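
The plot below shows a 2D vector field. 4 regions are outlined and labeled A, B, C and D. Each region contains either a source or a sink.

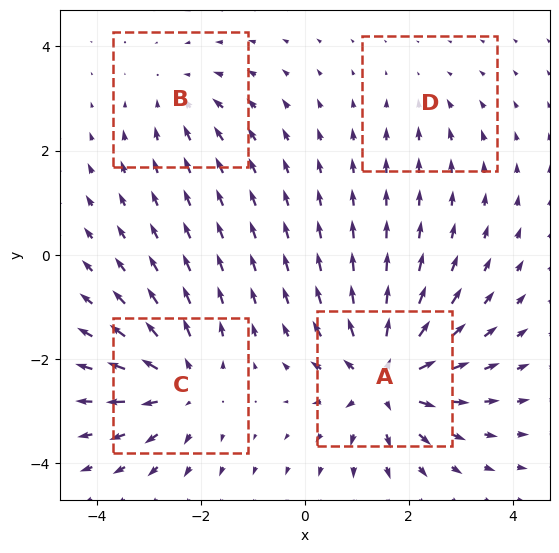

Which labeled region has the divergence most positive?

Divergence at each region's feature centre — A: about +7, B: about -3, C: about +5, D: about -2. Region A is most positive.

A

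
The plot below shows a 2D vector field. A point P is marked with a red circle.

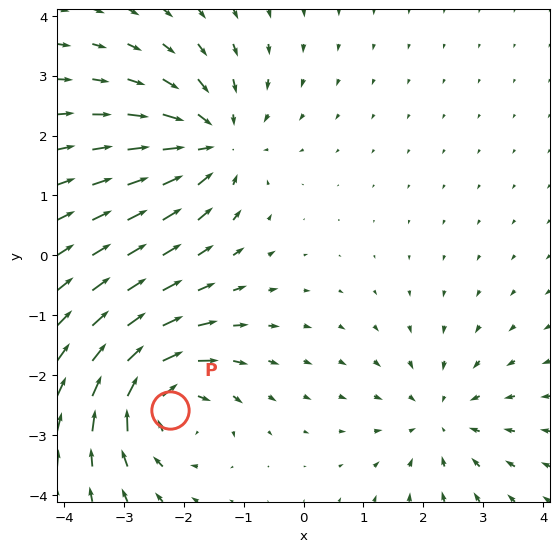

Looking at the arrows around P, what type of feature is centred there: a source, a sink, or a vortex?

At P (-2.2, -2.6) the arrows circulate clockwise. Divergence ≈0, curl about -5 — near-zero divergence with nonzero curl is a vortex.

vortex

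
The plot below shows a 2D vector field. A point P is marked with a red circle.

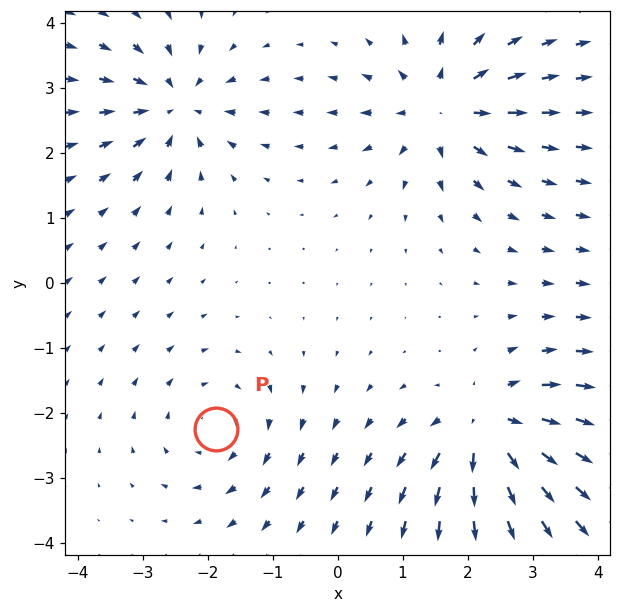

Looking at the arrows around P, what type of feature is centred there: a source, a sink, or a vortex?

At P (-1.9, -2.2) the arrows circulate clockwise. Divergence ≈0, curl about -3 — near-zero divergence with nonzero curl is a vortex.

vortex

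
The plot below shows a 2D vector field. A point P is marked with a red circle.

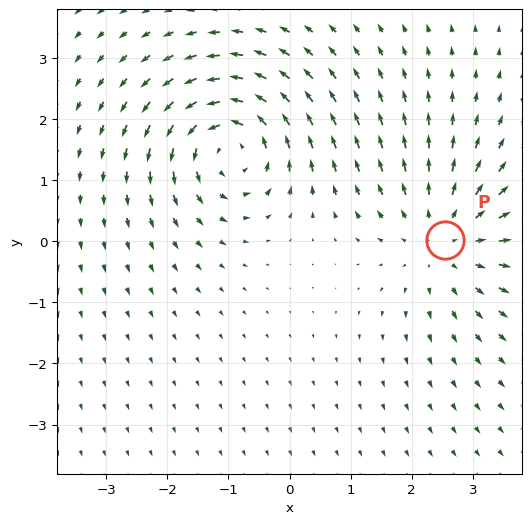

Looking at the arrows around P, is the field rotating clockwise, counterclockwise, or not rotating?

not rotating

Near P at (2.5, 0.0) the arrows show no circulation. The curl there is ≈0.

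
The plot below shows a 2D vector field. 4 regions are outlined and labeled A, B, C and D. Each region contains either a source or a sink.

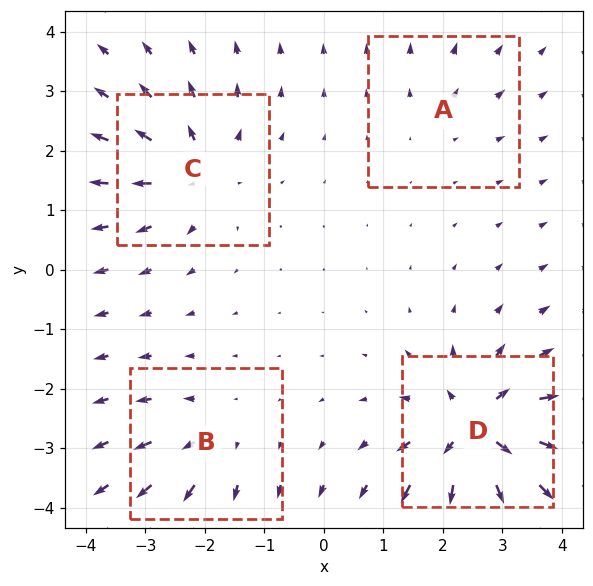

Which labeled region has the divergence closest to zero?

Divergence at each region's feature centre — A: about +2, B: about +4, C: about +6, D: about +8. Region A is closest to zero.

A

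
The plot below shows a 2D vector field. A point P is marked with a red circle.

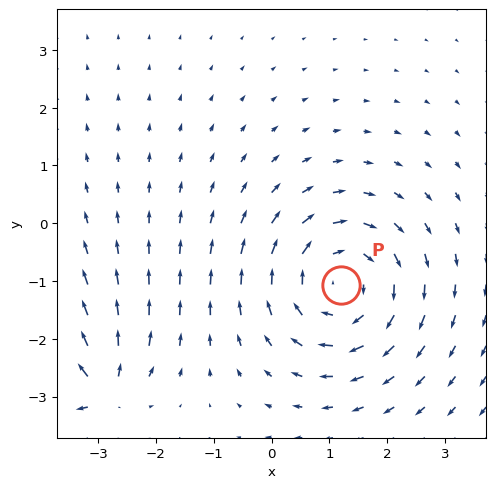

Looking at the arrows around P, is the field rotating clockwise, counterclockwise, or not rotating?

clockwise

Near P at (1.2, -1.1) the arrows circulate clockwise. The curl (z-component) there is about -3; negative curl means clockwise rotation.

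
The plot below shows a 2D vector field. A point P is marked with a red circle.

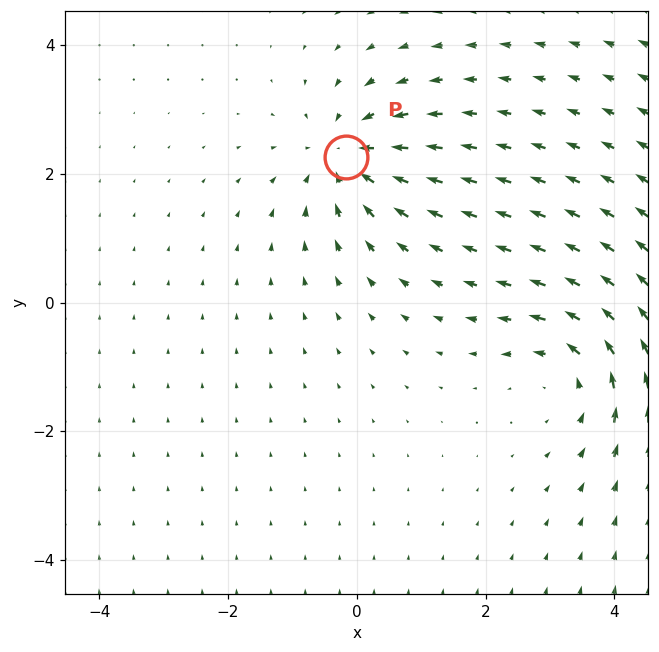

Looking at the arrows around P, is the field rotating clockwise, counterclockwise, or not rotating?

Near P at (-0.2, 2.3) the arrows show no circulation. The curl there is ≈0.

not rotating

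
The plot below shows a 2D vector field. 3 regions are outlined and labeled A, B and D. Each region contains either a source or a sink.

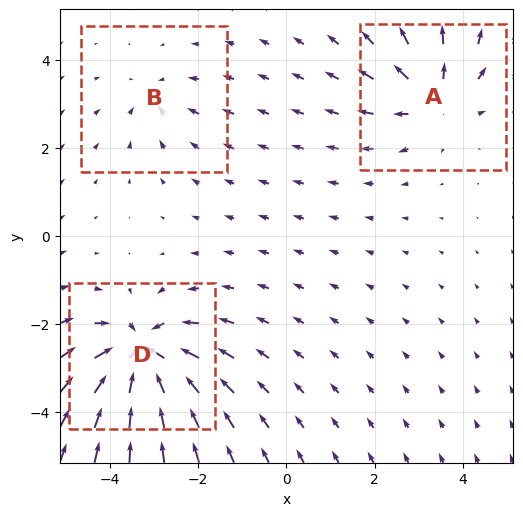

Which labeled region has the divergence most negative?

Divergence at each region's feature centre — A: about +4, B: about -2, D: about -6. Region D is most negative.

D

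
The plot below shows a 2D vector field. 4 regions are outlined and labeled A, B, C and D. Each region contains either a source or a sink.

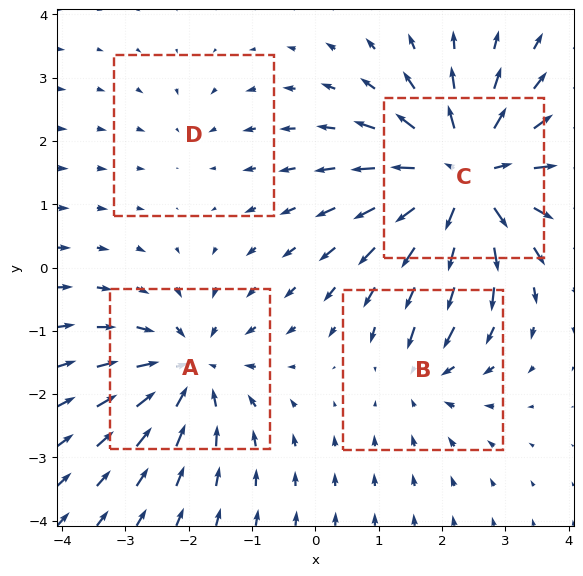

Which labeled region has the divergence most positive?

Divergence at each region's feature centre — A: about -5, B: about -3, C: about +7, D: about -2. Region C is most positive.

C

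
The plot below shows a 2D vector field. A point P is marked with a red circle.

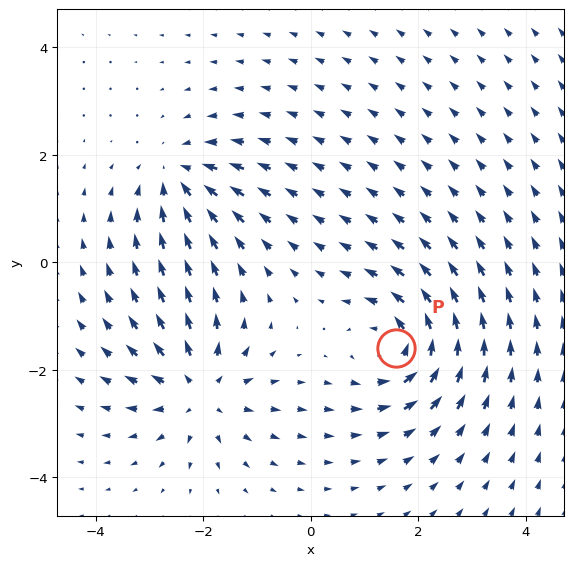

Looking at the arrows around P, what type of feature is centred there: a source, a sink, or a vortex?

At P (1.6, -1.6) the arrows circulate counterclockwise. Divergence ≈0, curl about +5 — near-zero divergence with nonzero curl is a vortex.

vortex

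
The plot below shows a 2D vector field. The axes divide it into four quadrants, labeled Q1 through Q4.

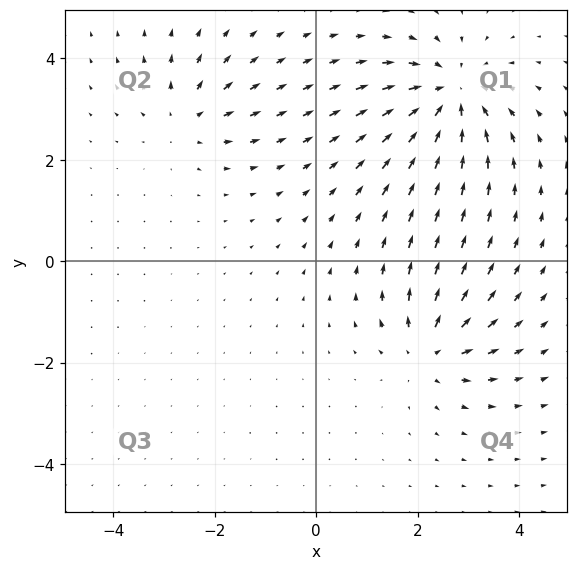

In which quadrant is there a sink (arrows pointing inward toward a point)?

Q1

The sink sits at approximately (2.6, 3.3), which lies in quadrant Q1. The divergence there is about -5, negative as expected for a sink.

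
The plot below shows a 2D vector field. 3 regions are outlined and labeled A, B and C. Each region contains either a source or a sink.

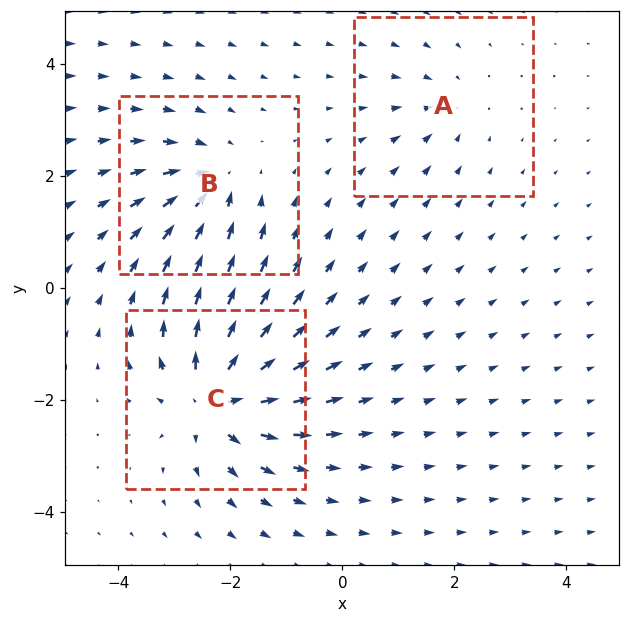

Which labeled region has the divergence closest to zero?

A

Divergence at each region's feature centre — A: about -2, B: about -4, C: about +6. Region A is closest to zero.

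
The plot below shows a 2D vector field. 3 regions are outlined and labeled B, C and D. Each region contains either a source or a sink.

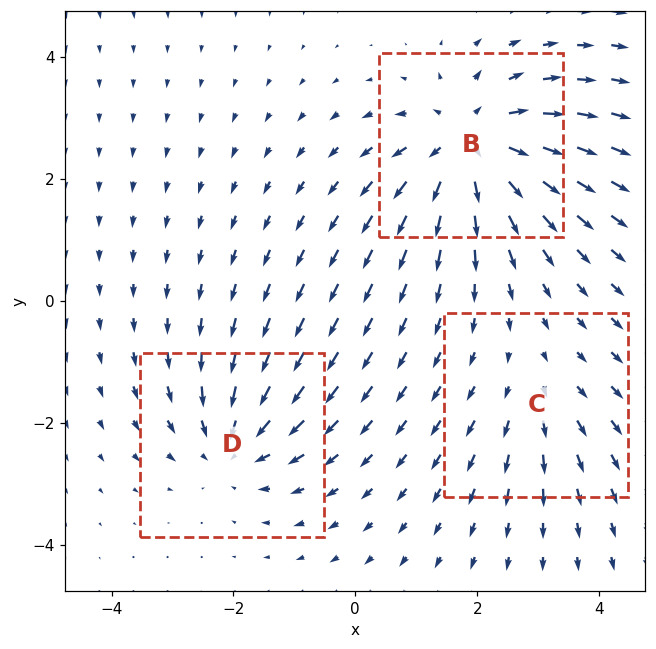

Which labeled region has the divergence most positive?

B

Divergence at each region's feature centre — B: about +5, C: about +2, D: about -4. Region B is most positive.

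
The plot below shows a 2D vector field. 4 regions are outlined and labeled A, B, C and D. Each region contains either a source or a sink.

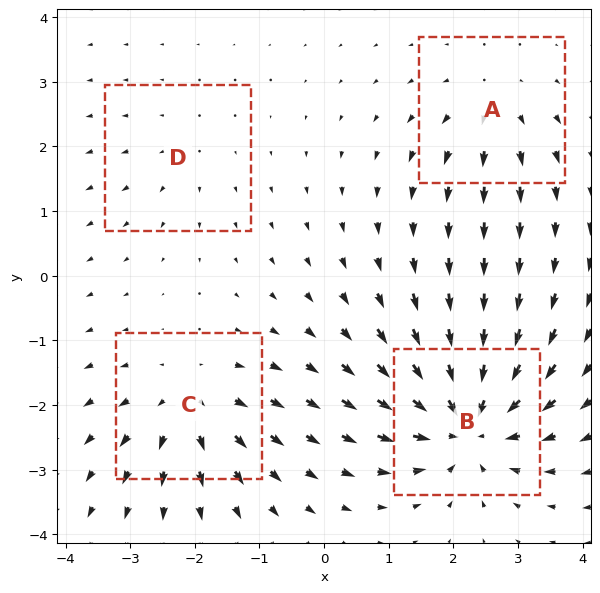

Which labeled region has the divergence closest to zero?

D

Divergence at each region's feature centre — A: about +4, B: about -9, C: about +5, D: about +2. Region D is closest to zero.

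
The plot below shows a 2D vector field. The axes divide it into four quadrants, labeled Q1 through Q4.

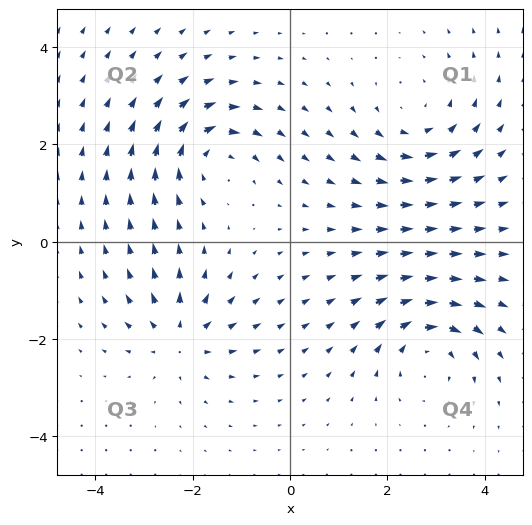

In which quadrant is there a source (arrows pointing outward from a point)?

Q3

The source sits at approximately (-2.3, -2.0), which lies in quadrant Q3. The divergence there is about +5, positive as expected for a source.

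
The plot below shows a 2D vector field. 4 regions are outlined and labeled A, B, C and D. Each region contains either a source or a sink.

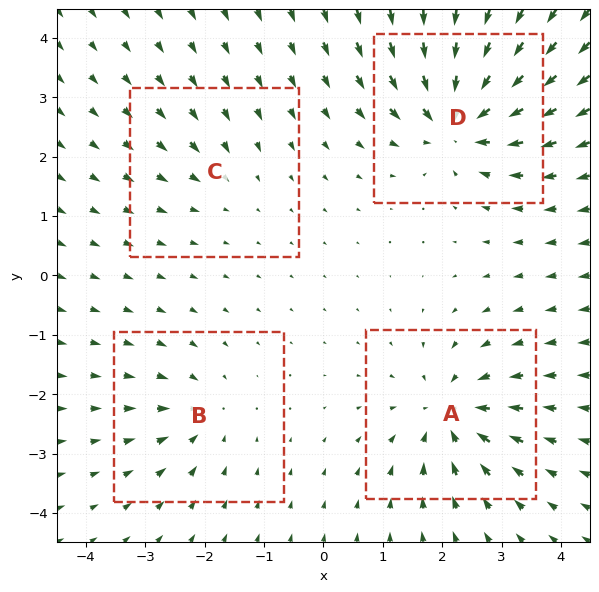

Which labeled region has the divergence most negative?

D

Divergence at each region's feature centre — A: about -6, B: about -4, C: about -2, D: about -8. Region D is most negative.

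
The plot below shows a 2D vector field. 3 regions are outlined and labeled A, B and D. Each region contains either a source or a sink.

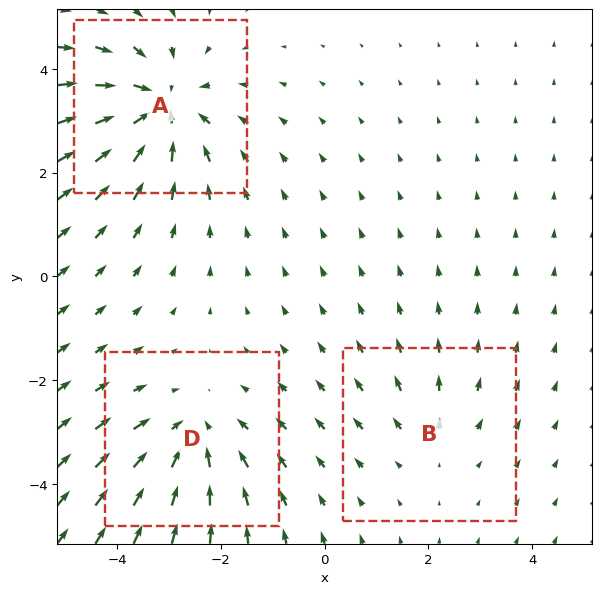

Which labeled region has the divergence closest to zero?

Divergence at each region's feature centre — A: about -4, B: about +2, D: about -3. Region B is closest to zero.

B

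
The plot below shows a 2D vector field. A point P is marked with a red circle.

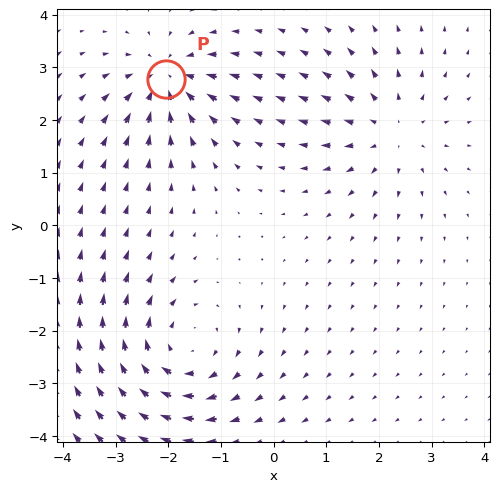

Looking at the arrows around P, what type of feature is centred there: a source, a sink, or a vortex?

At P (-2.0, 2.8) the arrows converge inward. Divergence about -4, curl ≈0 — negative divergence with near-zero curl is a sink.

sink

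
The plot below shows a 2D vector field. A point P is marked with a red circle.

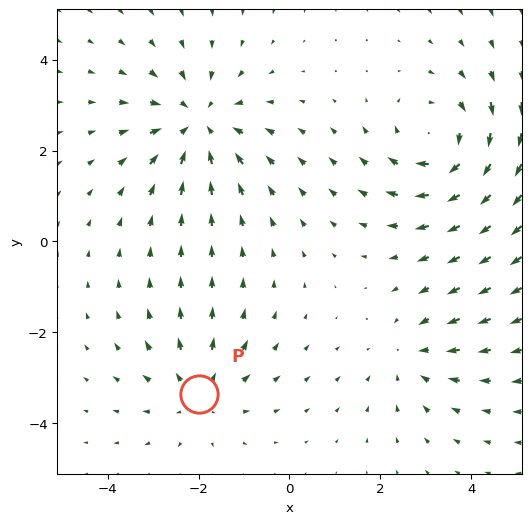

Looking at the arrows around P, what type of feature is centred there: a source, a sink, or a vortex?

At P (-2.0, -3.4) the arrows spread outward. Divergence about +3, curl ≈0 — positive divergence with near-zero curl is a source.

source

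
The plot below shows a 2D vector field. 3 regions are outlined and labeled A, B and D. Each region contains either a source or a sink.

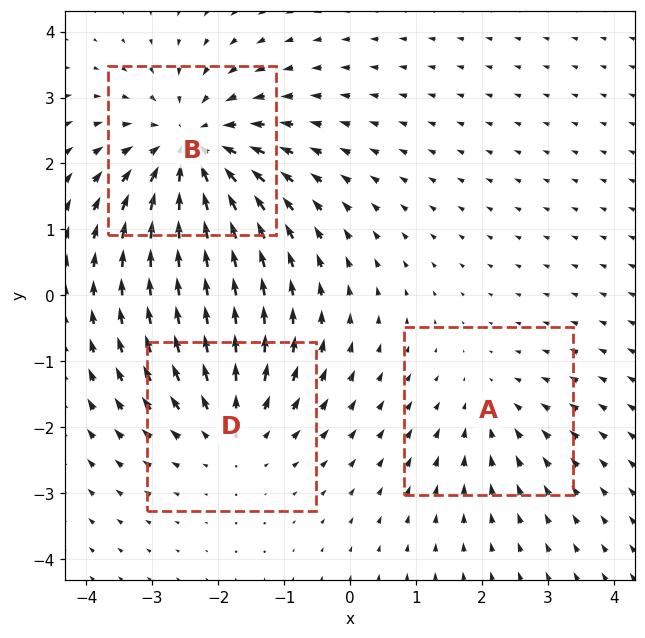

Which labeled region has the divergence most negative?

Divergence at each region's feature centre — A: about -2, B: about -4, D: about +3. Region B is most negative.

B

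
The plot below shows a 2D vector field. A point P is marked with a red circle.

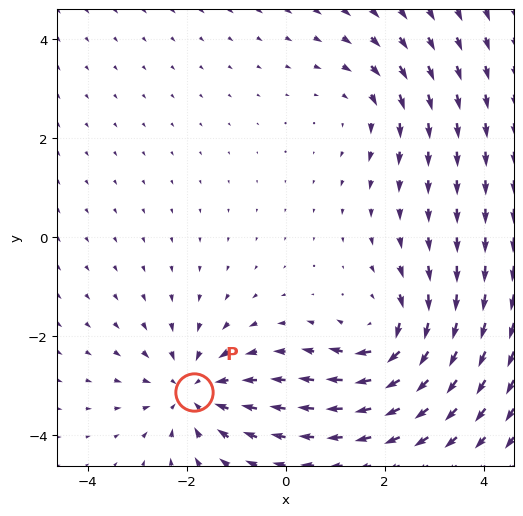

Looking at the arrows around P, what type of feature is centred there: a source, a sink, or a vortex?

sink

At P (-1.9, -3.1) the arrows converge inward. Divergence about -3, curl ≈0 — negative divergence with near-zero curl is a sink.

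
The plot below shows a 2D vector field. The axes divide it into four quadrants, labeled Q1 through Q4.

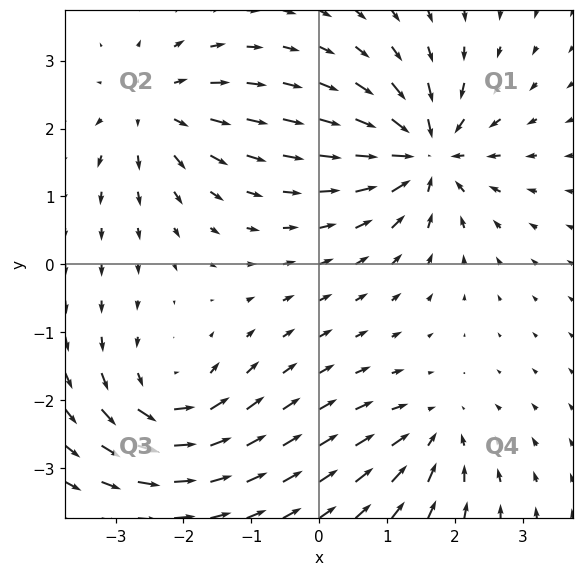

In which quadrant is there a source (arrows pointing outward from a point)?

Q2

The source sits at approximately (-2.4, 2.3), which lies in quadrant Q2. The divergence there is about +4, positive as expected for a source.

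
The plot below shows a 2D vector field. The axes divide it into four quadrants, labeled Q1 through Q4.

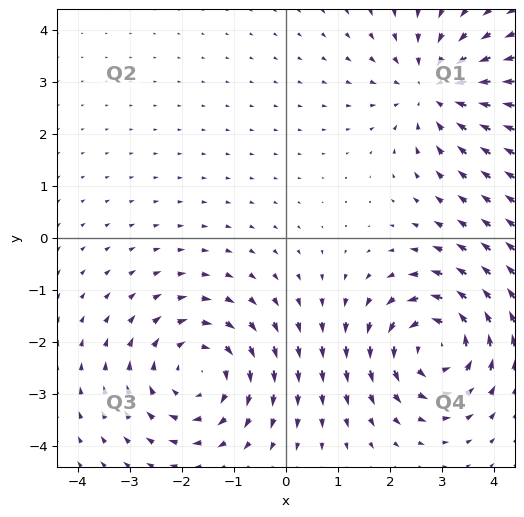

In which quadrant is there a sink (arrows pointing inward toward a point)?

Q1

The sink sits at approximately (2.9, 2.9), which lies in quadrant Q1. The divergence there is about -3, negative as expected for a sink.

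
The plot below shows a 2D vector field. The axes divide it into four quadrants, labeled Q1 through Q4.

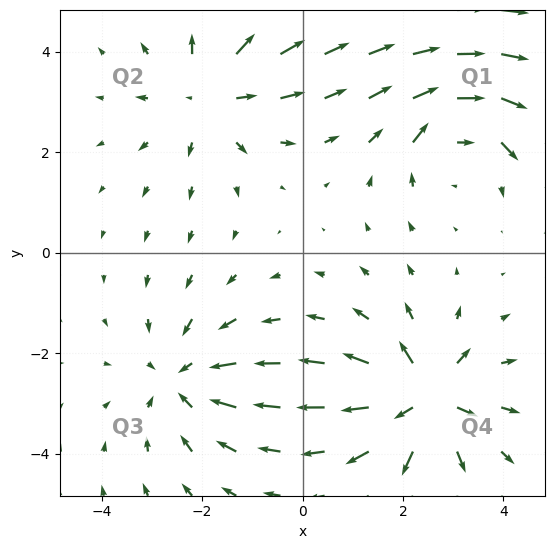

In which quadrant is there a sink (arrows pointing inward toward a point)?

The sink sits at approximately (-2.4, -2.5), which lies in quadrant Q3. The divergence there is about -4, negative as expected for a sink.

Q3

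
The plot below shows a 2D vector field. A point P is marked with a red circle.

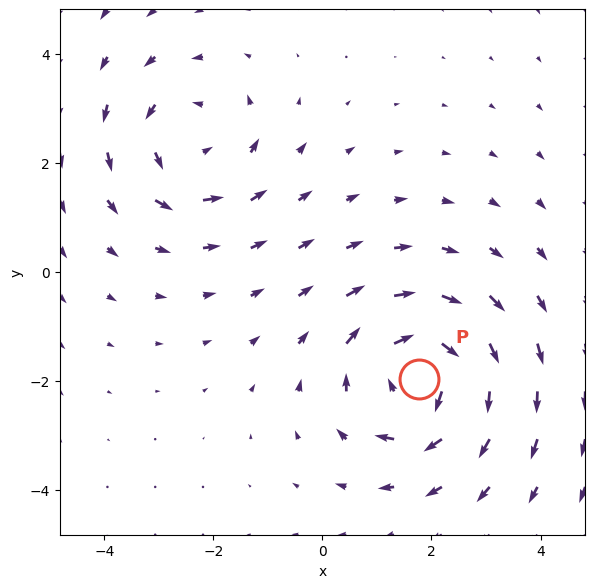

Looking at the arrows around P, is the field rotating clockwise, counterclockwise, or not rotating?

clockwise

Near P at (1.8, -2.0) the arrows circulate clockwise. The curl (z-component) there is about -5; negative curl means clockwise rotation.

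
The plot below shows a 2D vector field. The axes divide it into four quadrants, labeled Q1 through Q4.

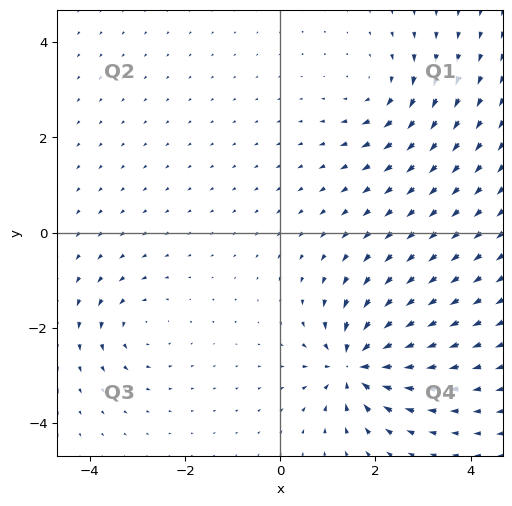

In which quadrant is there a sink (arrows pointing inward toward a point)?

Q4

The sink sits at approximately (1.6, -2.8), which lies in quadrant Q4. The divergence there is about -7, negative as expected for a sink.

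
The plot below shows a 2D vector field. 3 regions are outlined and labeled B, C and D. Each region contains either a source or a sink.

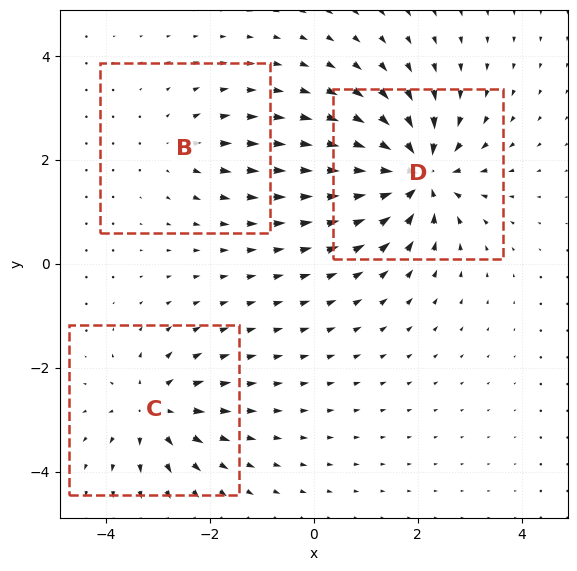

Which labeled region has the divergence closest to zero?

Divergence at each region's feature centre — B: about +2, C: about +4, D: about -7. Region B is closest to zero.

B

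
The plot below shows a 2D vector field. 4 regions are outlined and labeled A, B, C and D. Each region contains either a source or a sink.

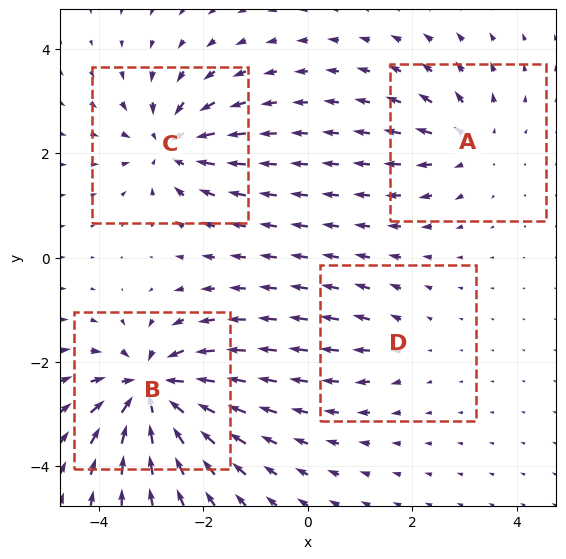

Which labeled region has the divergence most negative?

B

Divergence at each region's feature centre — A: about +4, B: about -8, C: about -6, D: about +2. Region B is most negative.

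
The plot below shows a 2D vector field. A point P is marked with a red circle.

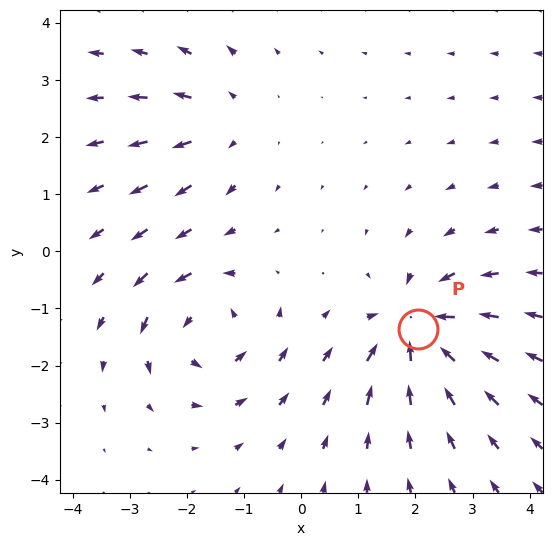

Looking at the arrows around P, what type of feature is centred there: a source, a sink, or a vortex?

At P (2.0, -1.4) the arrows converge inward. Divergence about -6, curl ≈0 — negative divergence with near-zero curl is a sink.

sink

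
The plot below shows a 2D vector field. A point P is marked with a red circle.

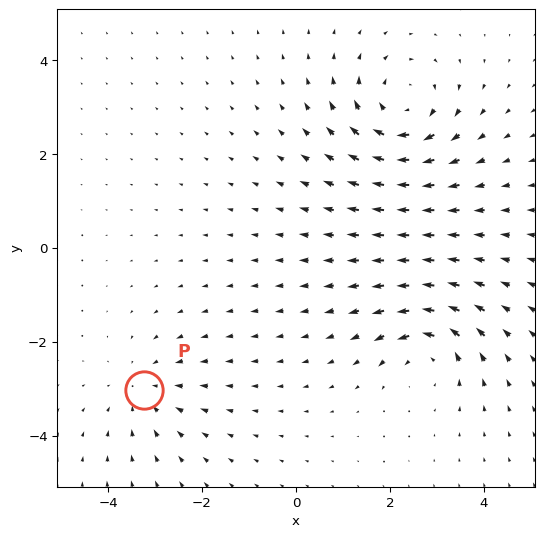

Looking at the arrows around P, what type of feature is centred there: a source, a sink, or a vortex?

sink

At P (-3.2, -3.0) the arrows converge inward. Divergence about -2, curl ≈0 — negative divergence with near-zero curl is a sink.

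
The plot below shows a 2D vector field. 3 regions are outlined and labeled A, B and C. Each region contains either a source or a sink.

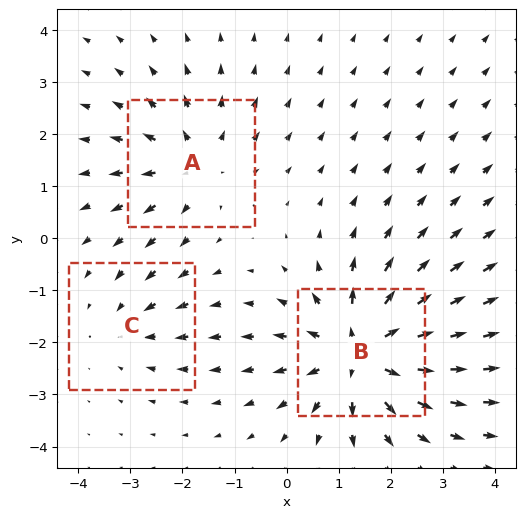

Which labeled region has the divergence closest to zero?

Divergence at each region's feature centre — A: about +3, B: about +5, C: about -2. Region C is closest to zero.

C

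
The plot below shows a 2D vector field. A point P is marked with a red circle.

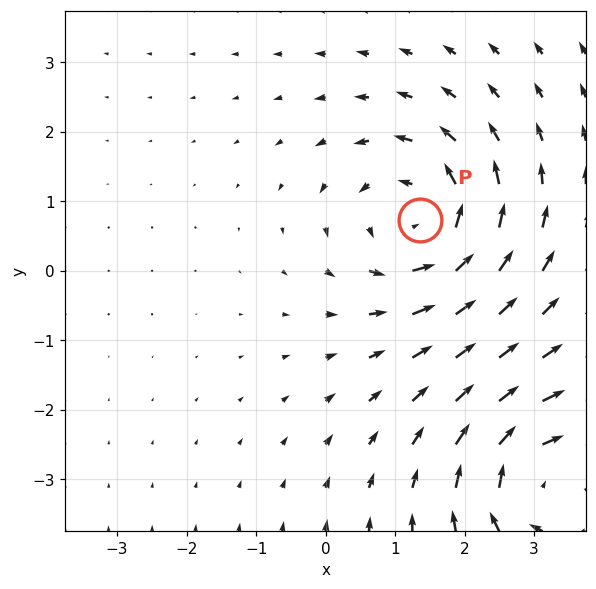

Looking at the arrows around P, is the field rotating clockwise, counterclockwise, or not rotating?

Near P at (1.4, 0.7) the arrows circulate counterclockwise. The curl (z-component) there is about +3; positive curl means counterclockwise rotation.

counterclockwise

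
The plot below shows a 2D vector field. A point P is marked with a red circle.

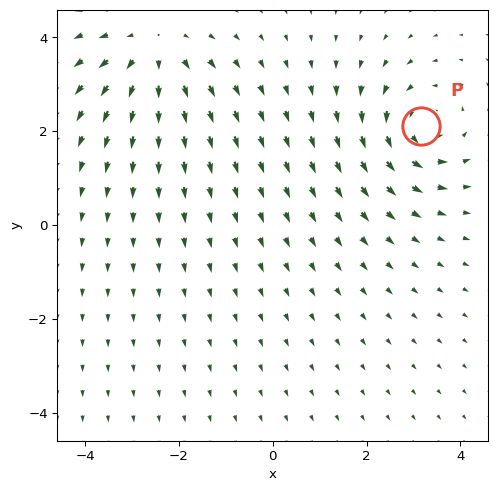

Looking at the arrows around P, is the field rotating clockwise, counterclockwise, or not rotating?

counterclockwise

Near P at (3.1, 2.1) the arrows circulate counterclockwise. The curl (z-component) there is about +4; positive curl means counterclockwise rotation.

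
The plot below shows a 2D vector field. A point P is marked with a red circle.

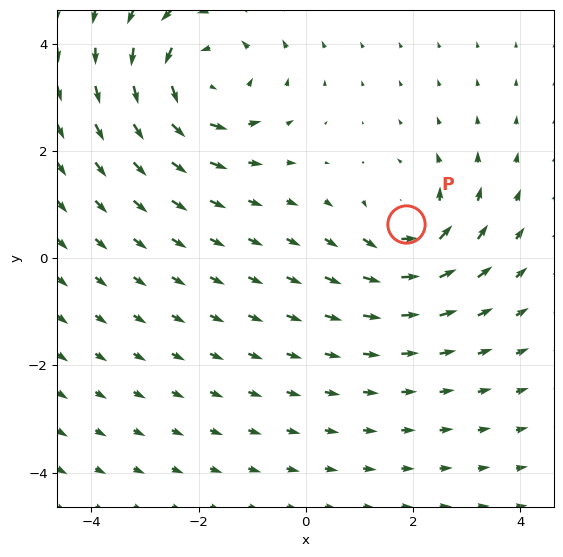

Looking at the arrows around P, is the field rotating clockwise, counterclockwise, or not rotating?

Near P at (1.9, 0.6) the arrows circulate counterclockwise. The curl (z-component) there is about +4; positive curl means counterclockwise rotation.

counterclockwise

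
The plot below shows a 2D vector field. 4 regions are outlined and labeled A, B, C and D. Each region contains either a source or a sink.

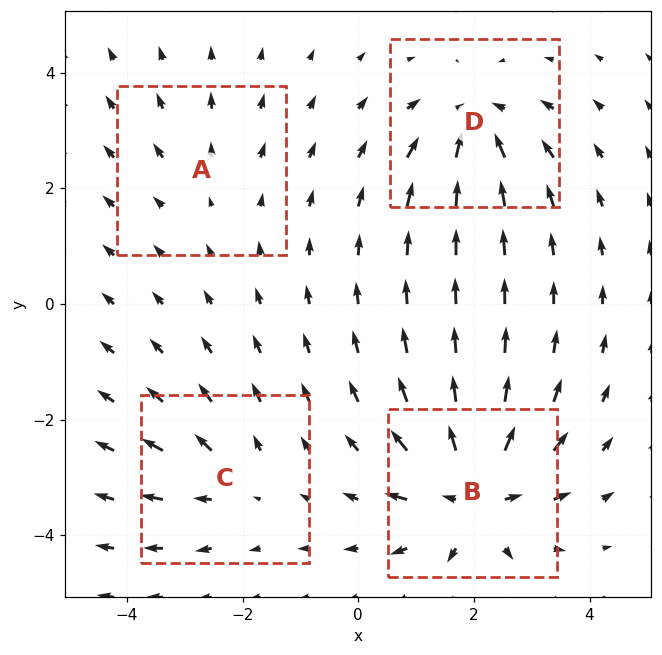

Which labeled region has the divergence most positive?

Divergence at each region's feature centre — A: about +2, B: about +8, C: about +3, D: about -6. Region B is most positive.

B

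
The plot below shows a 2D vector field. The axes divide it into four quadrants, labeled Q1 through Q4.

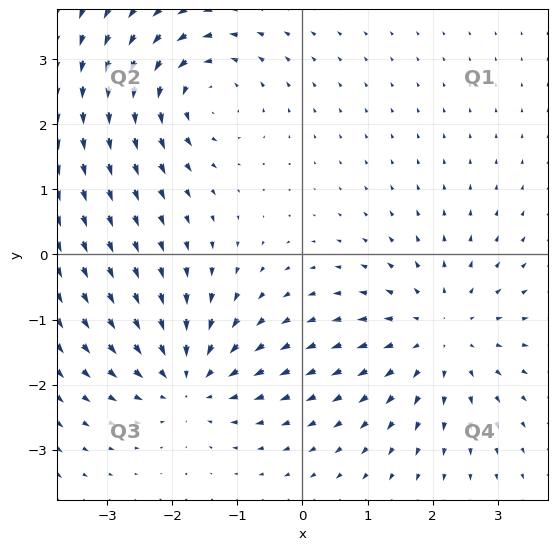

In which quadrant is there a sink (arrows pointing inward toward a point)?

Q3

The sink sits at approximately (-1.8, -1.9), which lies in quadrant Q3. The divergence there is about -5, negative as expected for a sink.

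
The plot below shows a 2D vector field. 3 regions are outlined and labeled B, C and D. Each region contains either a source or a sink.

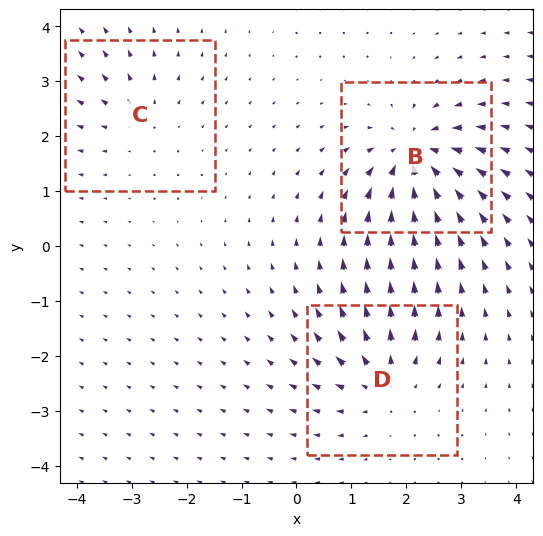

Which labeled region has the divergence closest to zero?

C

Divergence at each region's feature centre — B: about -6, C: about +3, D: about +4. Region C is closest to zero.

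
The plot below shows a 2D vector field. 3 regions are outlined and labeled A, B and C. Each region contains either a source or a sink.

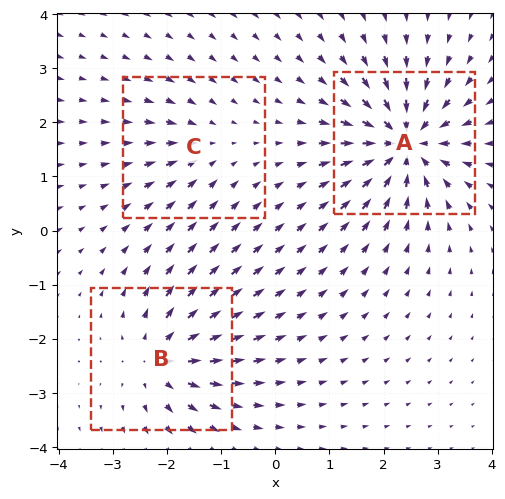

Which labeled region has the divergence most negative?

A

Divergence at each region's feature centre — A: about -6, B: about +4, C: about -2. Region A is most negative.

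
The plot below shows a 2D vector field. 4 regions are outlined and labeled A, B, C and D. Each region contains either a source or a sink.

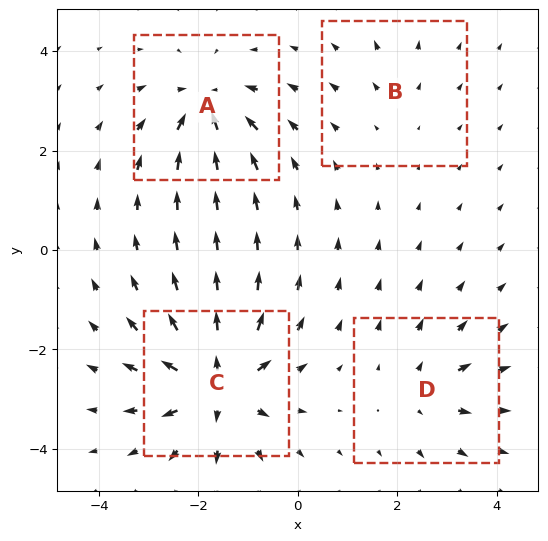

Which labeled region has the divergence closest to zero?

Divergence at each region's feature centre — A: about -6, B: about +2, C: about +9, D: about +4. Region B is closest to zero.

B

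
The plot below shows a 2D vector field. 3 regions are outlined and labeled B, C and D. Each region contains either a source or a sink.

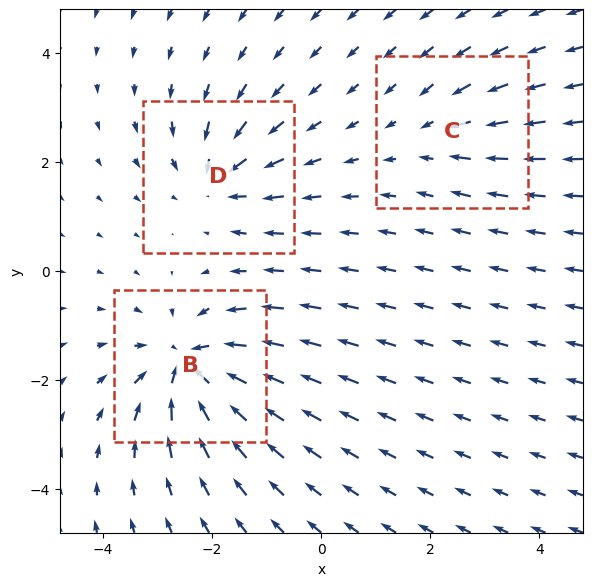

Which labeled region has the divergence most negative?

Divergence at each region's feature centre — B: about -6, C: about -2, D: about -4. Region B is most negative.

B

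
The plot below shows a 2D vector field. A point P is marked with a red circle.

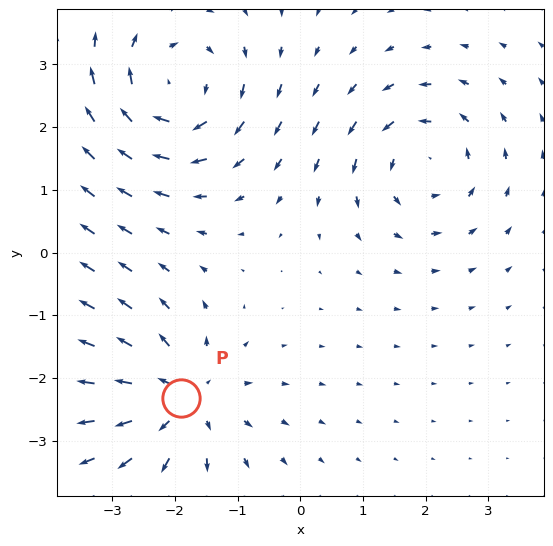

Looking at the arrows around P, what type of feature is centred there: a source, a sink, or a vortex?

source

At P (-1.9, -2.3) the arrows spread outward. Divergence about +4, curl ≈0 — positive divergence with near-zero curl is a source.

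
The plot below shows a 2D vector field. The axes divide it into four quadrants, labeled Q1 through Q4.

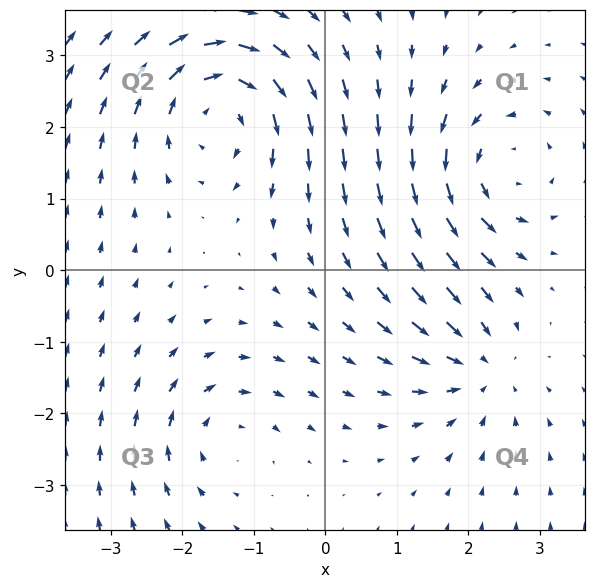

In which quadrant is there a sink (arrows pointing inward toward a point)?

The sink sits at approximately (2.2, -1.4), which lies in quadrant Q4. The divergence there is about -4, negative as expected for a sink.

Q4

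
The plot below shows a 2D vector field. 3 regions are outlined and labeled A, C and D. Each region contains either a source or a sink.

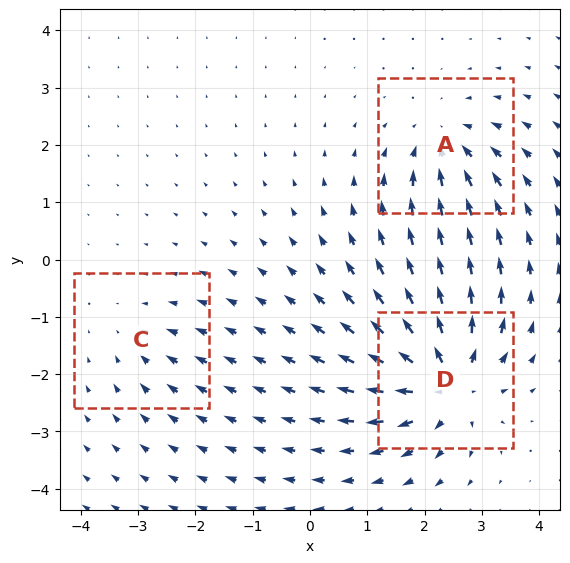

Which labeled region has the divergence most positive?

D

Divergence at each region's feature centre — A: about -4, C: about -2, D: about +6. Region D is most positive.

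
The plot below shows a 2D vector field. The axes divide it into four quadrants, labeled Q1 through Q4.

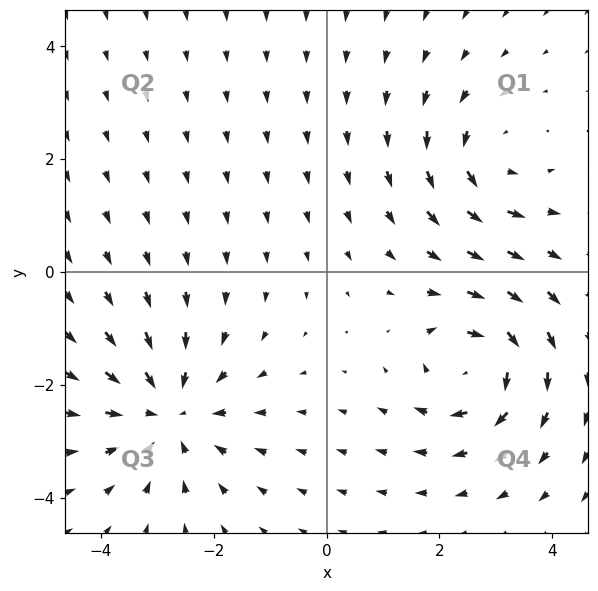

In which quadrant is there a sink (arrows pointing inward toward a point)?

Q3

The sink sits at approximately (-2.8, -2.5), which lies in quadrant Q3. The divergence there is about -4, negative as expected for a sink.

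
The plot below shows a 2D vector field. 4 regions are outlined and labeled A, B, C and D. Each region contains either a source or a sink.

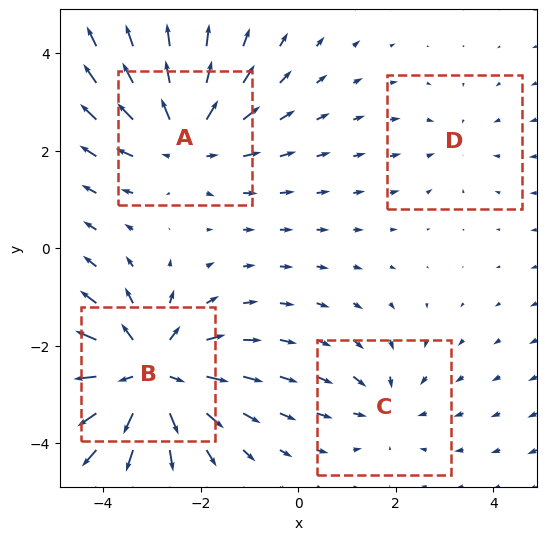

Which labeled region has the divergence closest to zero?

Divergence at each region's feature centre — A: about +4, B: about +6, C: about -3, D: about -2. Region D is closest to zero.

D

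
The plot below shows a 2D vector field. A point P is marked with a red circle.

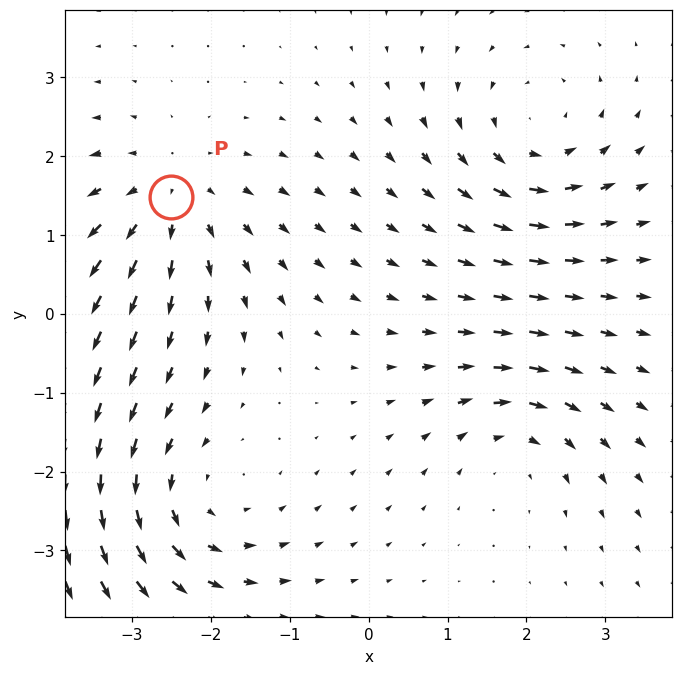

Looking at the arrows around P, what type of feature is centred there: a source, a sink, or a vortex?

At P (-2.5, 1.5) the arrows spread outward. Divergence about +4, curl ≈0 — positive divergence with near-zero curl is a source.

source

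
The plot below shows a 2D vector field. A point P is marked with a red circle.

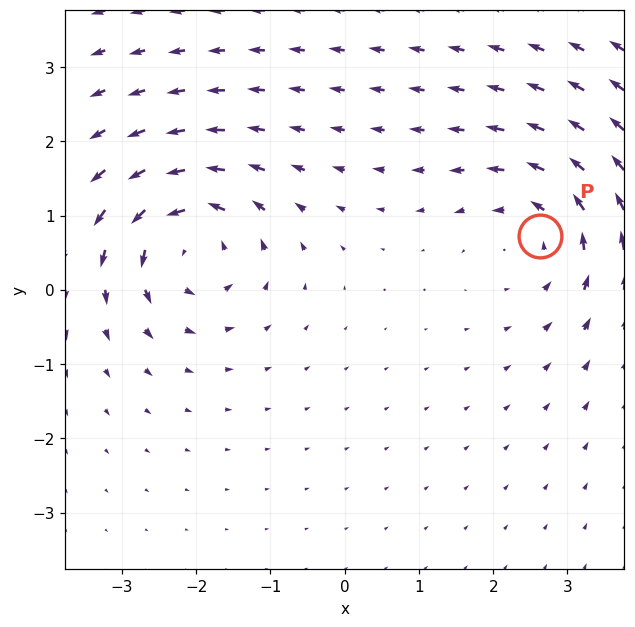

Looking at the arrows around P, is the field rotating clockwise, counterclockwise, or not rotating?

counterclockwise

Near P at (2.6, 0.7) the arrows circulate counterclockwise. The curl (z-component) there is about +2; positive curl means counterclockwise rotation.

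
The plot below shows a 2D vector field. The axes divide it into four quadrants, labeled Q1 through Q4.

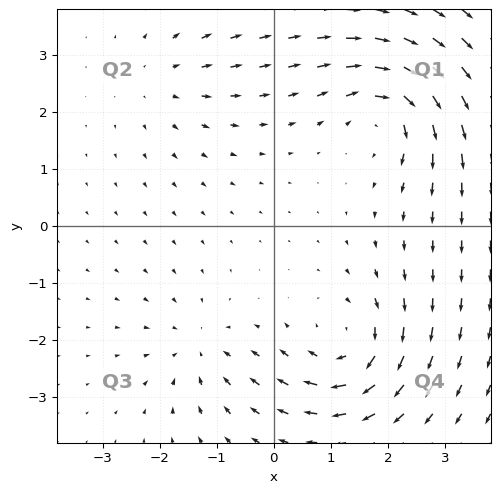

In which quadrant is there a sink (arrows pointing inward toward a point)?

The sink sits at approximately (-1.3, -2.1), which lies in quadrant Q3. The divergence there is about -3, negative as expected for a sink.

Q3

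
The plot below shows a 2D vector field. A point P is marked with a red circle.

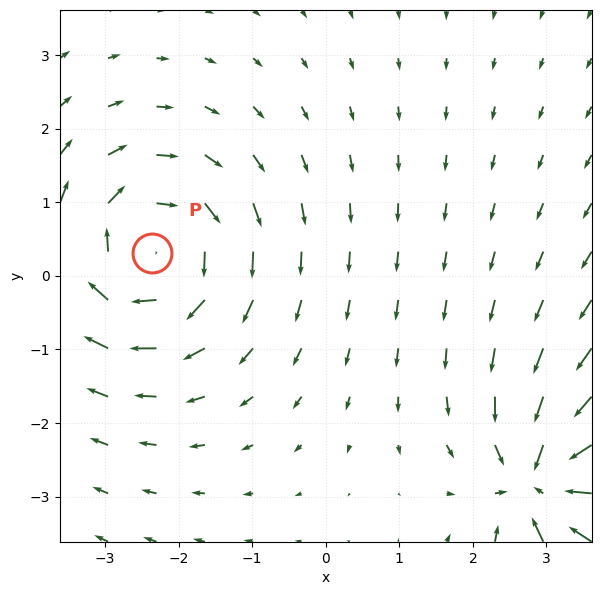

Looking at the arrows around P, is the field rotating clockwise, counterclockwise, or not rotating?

clockwise

Near P at (-2.4, 0.3) the arrows circulate clockwise. The curl (z-component) there is about -4; negative curl means clockwise rotation.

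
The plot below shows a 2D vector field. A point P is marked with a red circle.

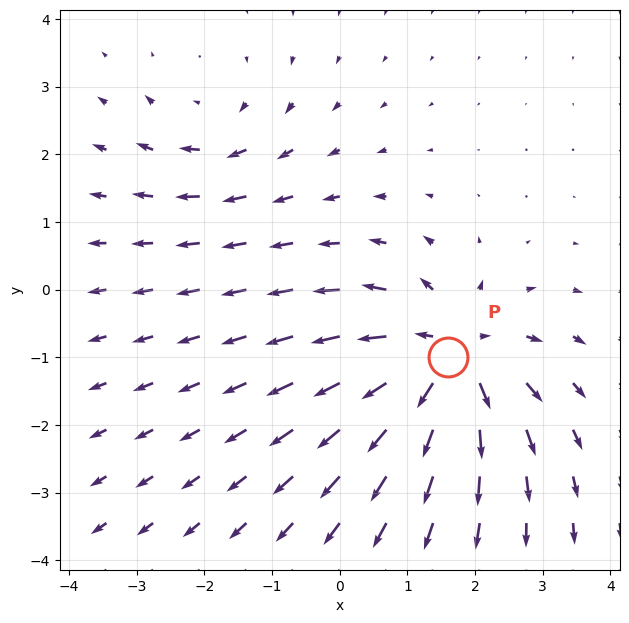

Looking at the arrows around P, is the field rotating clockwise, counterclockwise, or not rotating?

not rotating

Near P at (1.6, -1.0) the arrows show no circulation. The curl there is ≈0.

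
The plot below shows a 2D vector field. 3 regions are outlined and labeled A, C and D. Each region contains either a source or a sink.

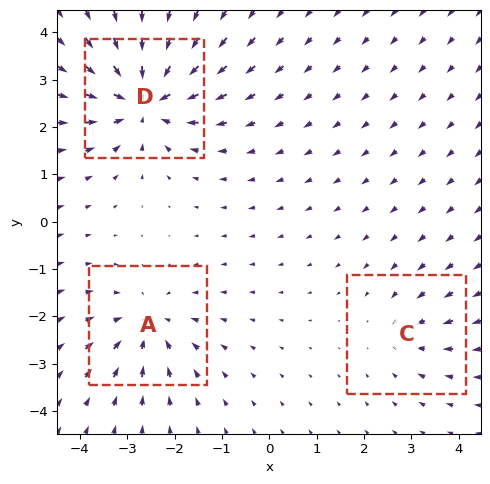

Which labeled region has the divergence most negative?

Divergence at each region's feature centre — A: about -3, C: about -2, D: about -5. Region D is most negative.

D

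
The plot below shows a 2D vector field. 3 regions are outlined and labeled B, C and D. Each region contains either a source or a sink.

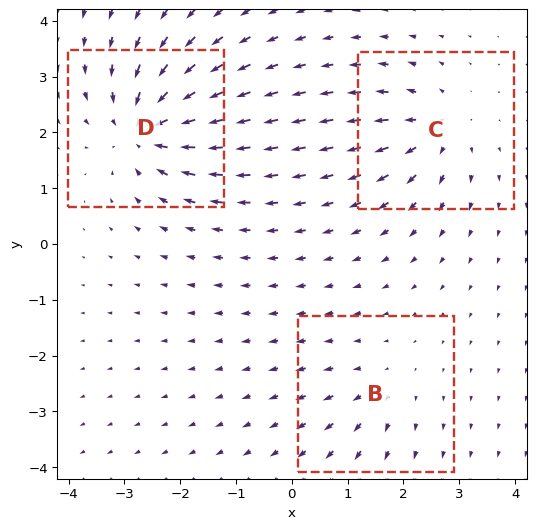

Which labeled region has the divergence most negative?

Divergence at each region's feature centre — B: about +2, C: about +4, D: about -6. Region D is most negative.

D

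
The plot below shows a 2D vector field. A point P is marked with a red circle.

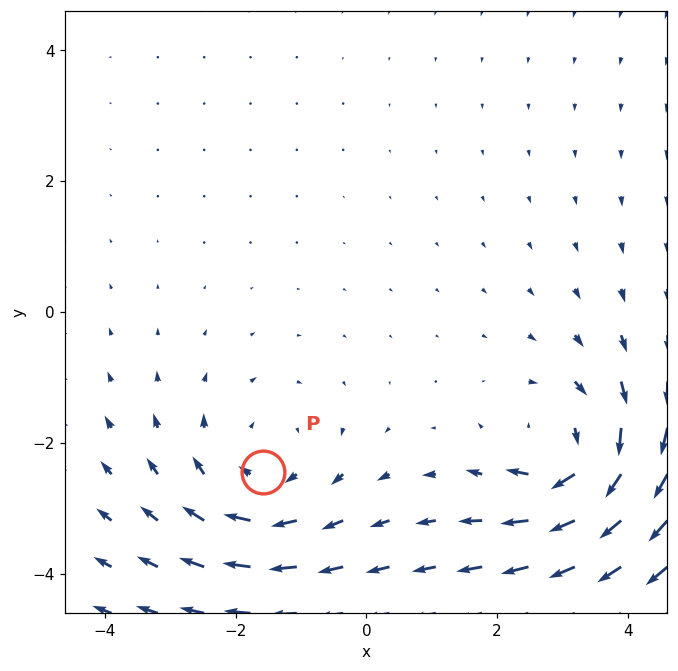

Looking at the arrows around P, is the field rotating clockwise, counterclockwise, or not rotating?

clockwise

Near P at (-1.6, -2.4) the arrows circulate clockwise. The curl (z-component) there is about -3; negative curl means clockwise rotation.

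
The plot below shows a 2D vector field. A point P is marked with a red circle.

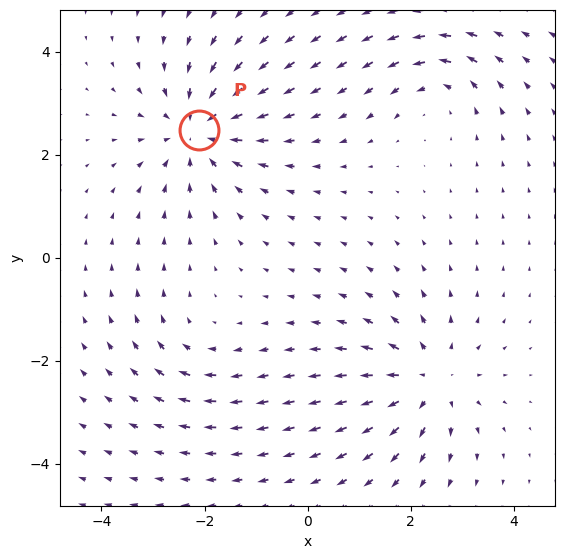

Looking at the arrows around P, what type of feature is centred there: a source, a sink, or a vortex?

sink

At P (-2.1, 2.5) the arrows converge inward. Divergence about -5, curl ≈0 — negative divergence with near-zero curl is a sink.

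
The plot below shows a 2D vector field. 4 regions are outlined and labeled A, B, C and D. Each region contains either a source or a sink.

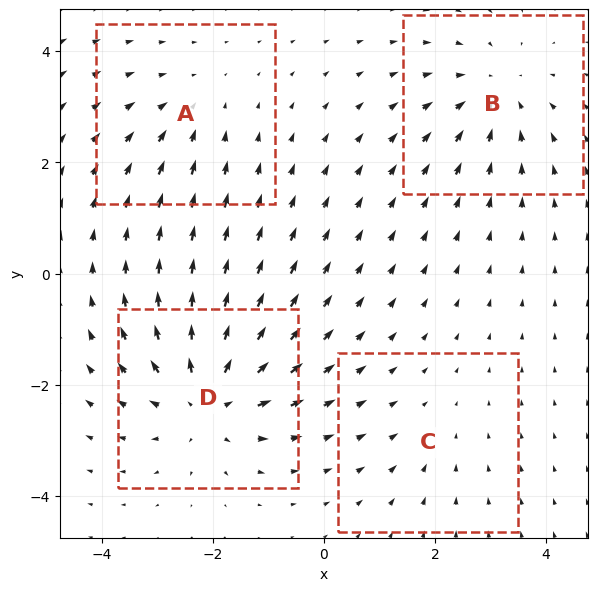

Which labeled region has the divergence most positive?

Divergence at each region's feature centre — A: about -3, B: about -4, C: about -2, D: about +6. Region D is most positive.

D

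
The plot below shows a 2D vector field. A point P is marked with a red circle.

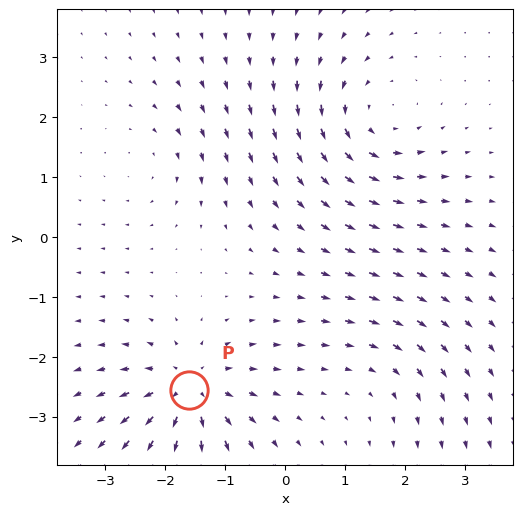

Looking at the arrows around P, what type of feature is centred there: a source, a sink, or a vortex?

source

At P (-1.6, -2.6) the arrows spread outward. Divergence about +6, curl ≈0 — positive divergence with near-zero curl is a source.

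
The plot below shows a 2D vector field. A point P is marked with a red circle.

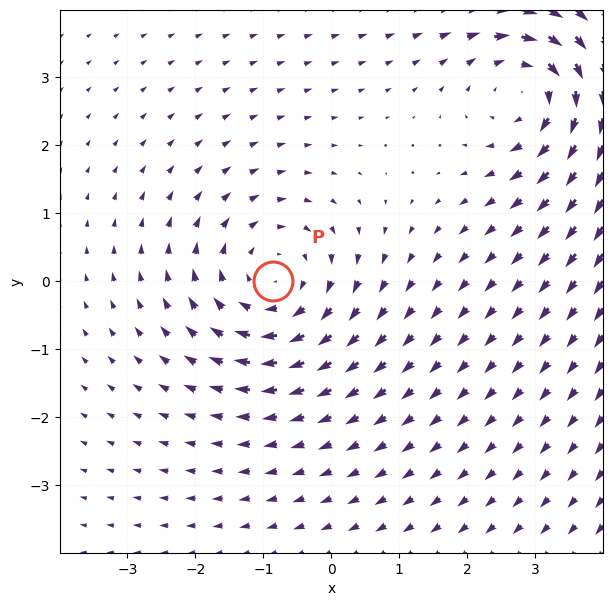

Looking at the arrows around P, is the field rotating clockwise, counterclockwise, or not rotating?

Near P at (-0.9, 0.0) the arrows circulate clockwise. The curl (z-component) there is about -3; negative curl means clockwise rotation.

clockwise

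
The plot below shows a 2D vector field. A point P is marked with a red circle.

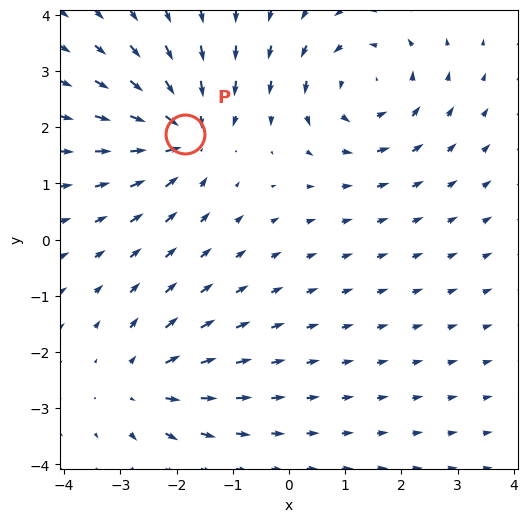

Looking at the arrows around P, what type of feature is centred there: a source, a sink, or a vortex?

sink

At P (-1.9, 1.9) the arrows converge inward. Divergence about -6, curl ≈0 — negative divergence with near-zero curl is a sink.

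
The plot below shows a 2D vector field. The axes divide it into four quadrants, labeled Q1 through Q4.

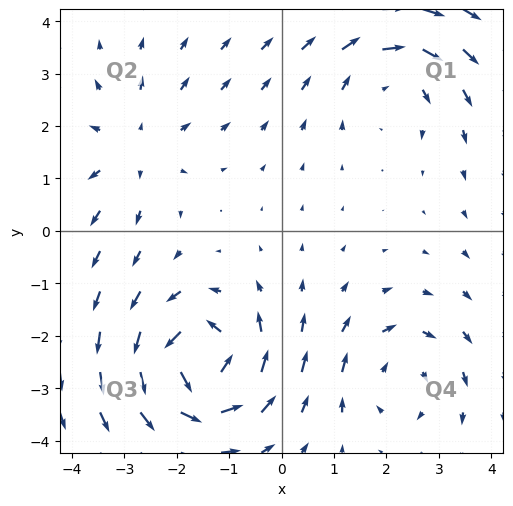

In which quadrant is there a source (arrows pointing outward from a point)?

Q2

The source sits at approximately (-2.8, 1.6), which lies in quadrant Q2. The divergence there is about +2, positive as expected for a source.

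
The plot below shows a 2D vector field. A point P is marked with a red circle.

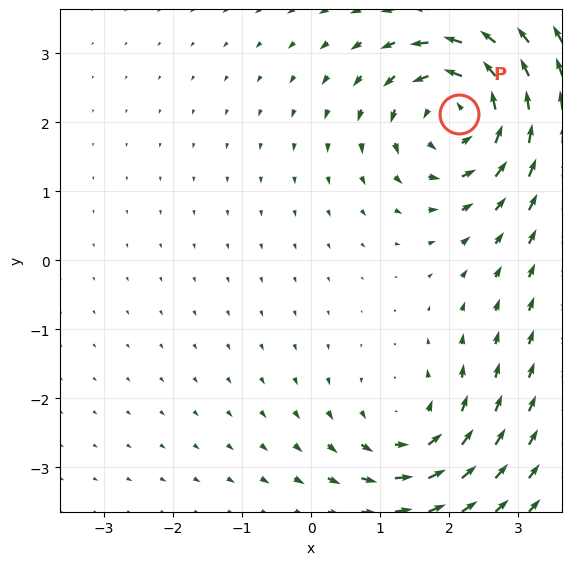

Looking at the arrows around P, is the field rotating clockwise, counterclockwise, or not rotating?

counterclockwise

Near P at (2.1, 2.1) the arrows circulate counterclockwise. The curl (z-component) there is about +6; positive curl means counterclockwise rotation.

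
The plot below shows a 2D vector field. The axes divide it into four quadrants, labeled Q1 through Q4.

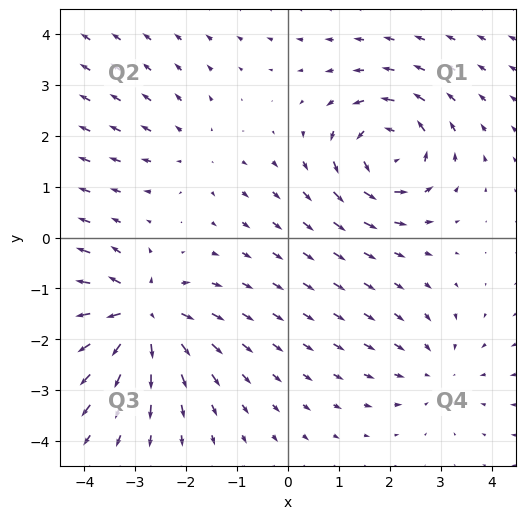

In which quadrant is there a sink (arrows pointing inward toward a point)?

Q4

The sink sits at approximately (2.9, -2.6), which lies in quadrant Q4. The divergence there is about -2, negative as expected for a sink.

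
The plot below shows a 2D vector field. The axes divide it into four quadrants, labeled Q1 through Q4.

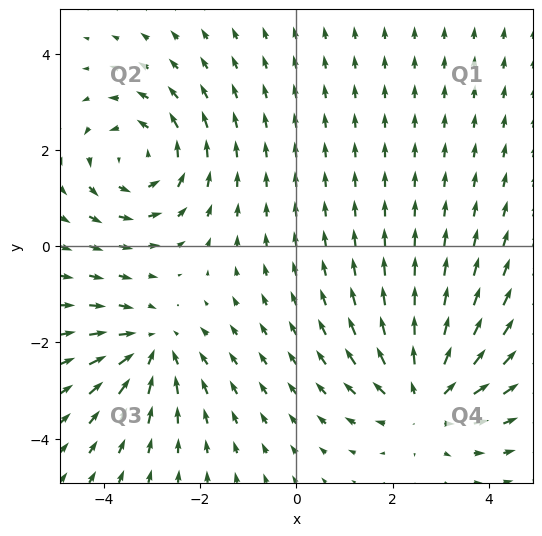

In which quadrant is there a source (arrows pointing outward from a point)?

The source sits at approximately (2.7, -3.2), which lies in quadrant Q4. The divergence there is about +4, positive as expected for a source.

Q4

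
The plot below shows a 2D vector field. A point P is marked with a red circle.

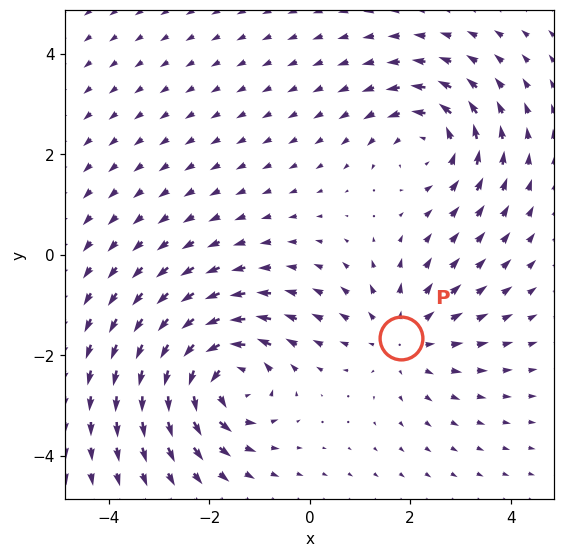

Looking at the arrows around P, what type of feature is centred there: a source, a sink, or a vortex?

At P (1.8, -1.6) the arrows spread outward. Divergence about +2, curl ≈0 — positive divergence with near-zero curl is a source.

source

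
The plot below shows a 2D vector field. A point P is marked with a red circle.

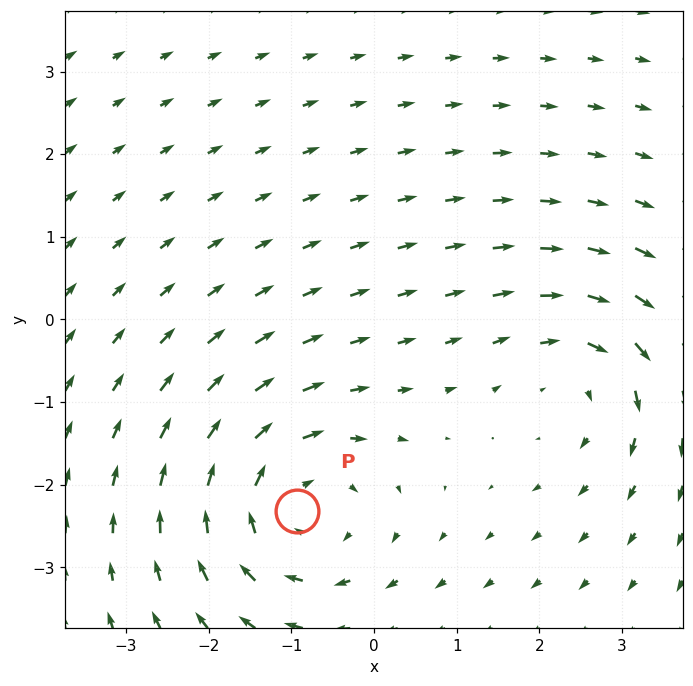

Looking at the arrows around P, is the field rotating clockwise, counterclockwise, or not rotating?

Near P at (-0.9, -2.3) the arrows circulate clockwise. The curl (z-component) there is about -4; negative curl means clockwise rotation.

clockwise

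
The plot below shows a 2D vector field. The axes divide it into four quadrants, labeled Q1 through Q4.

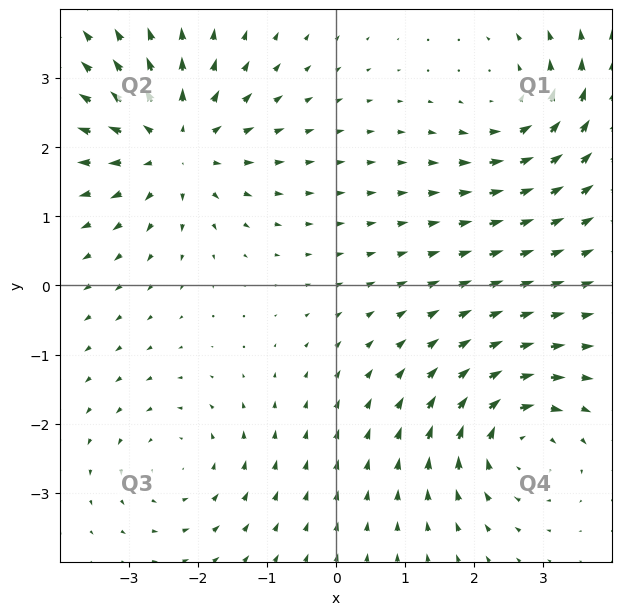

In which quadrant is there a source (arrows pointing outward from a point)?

Q2

The source sits at approximately (-2.3, 2.0), which lies in quadrant Q2. The divergence there is about +4, positive as expected for a source.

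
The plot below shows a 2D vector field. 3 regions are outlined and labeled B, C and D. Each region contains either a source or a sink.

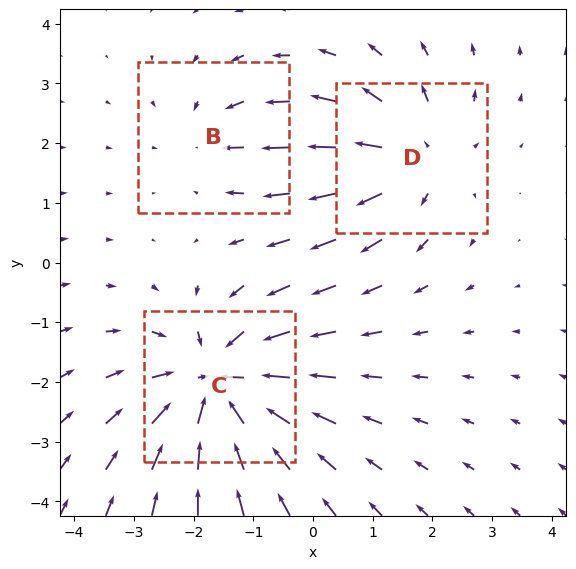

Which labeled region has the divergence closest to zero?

Divergence at each region's feature centre — B: about -2, C: about -4, D: about +3. Region B is closest to zero.

B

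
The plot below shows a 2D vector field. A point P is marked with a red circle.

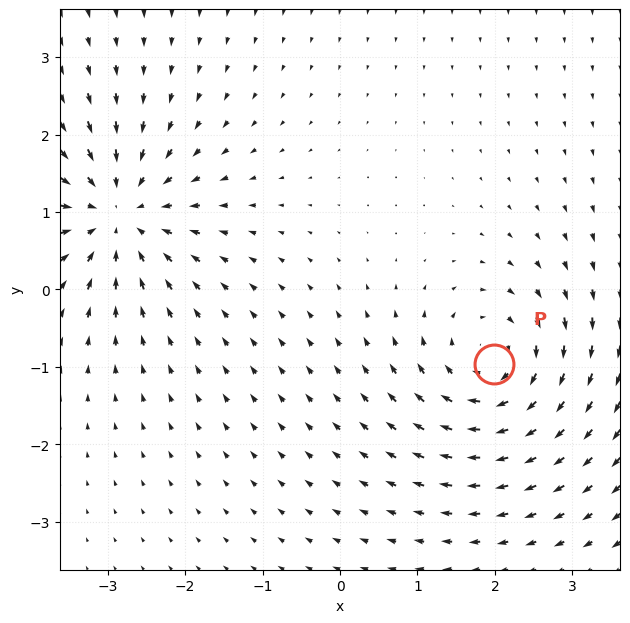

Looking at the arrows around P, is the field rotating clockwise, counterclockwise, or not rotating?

clockwise

Near P at (2.0, -1.0) the arrows circulate clockwise. The curl (z-component) there is about -5; negative curl means clockwise rotation.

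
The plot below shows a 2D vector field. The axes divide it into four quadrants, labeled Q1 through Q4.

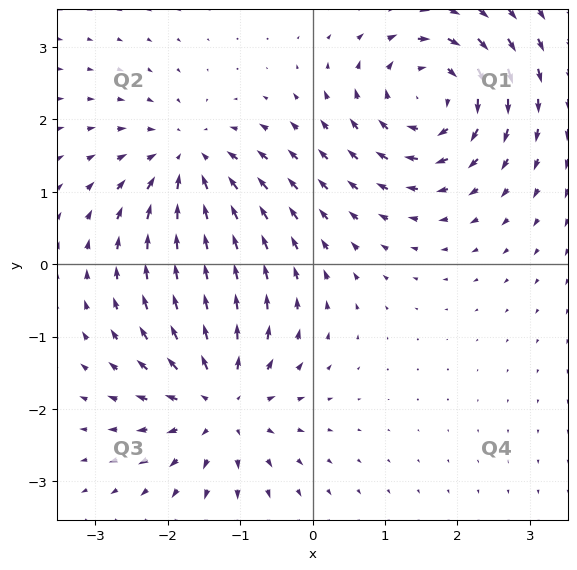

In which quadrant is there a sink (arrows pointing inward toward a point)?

Q2

The sink sits at approximately (-1.7, 1.4), which lies in quadrant Q2. The divergence there is about -5, negative as expected for a sink.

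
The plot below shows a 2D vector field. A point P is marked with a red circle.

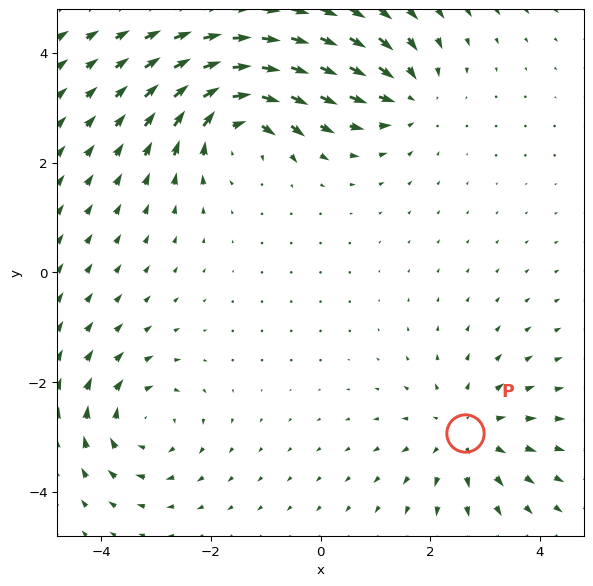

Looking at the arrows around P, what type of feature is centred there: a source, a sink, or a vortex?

source

At P (2.6, -2.9) the arrows spread outward. Divergence about +3, curl ≈0 — positive divergence with near-zero curl is a source.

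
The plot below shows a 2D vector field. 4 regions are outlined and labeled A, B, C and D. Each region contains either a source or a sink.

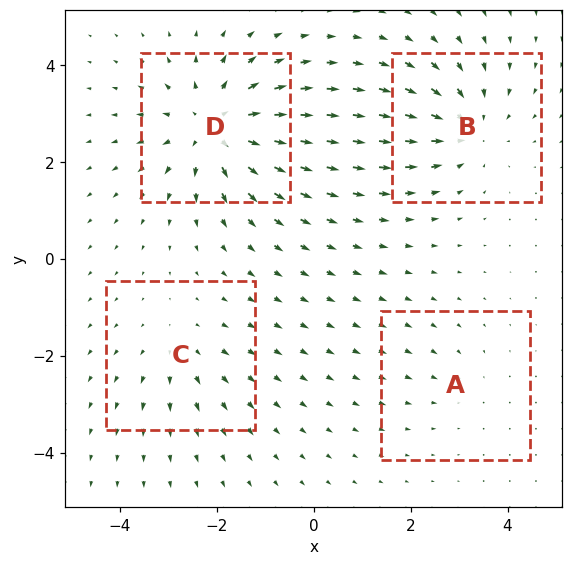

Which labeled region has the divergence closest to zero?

A

Divergence at each region's feature centre — A: about -2, B: about -5, C: about +3, D: about +6. Region A is closest to zero.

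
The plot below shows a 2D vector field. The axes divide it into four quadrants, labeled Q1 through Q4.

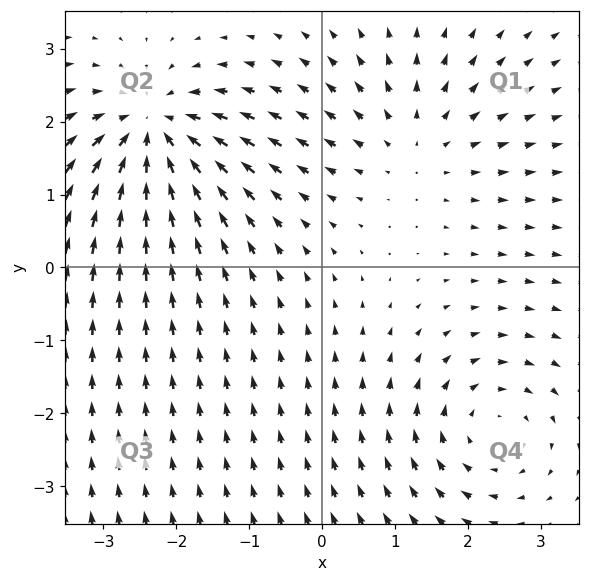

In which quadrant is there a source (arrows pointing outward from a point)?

The source sits at approximately (1.3, 1.7), which lies in quadrant Q1. The divergence there is about +3, positive as expected for a source.

Q1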